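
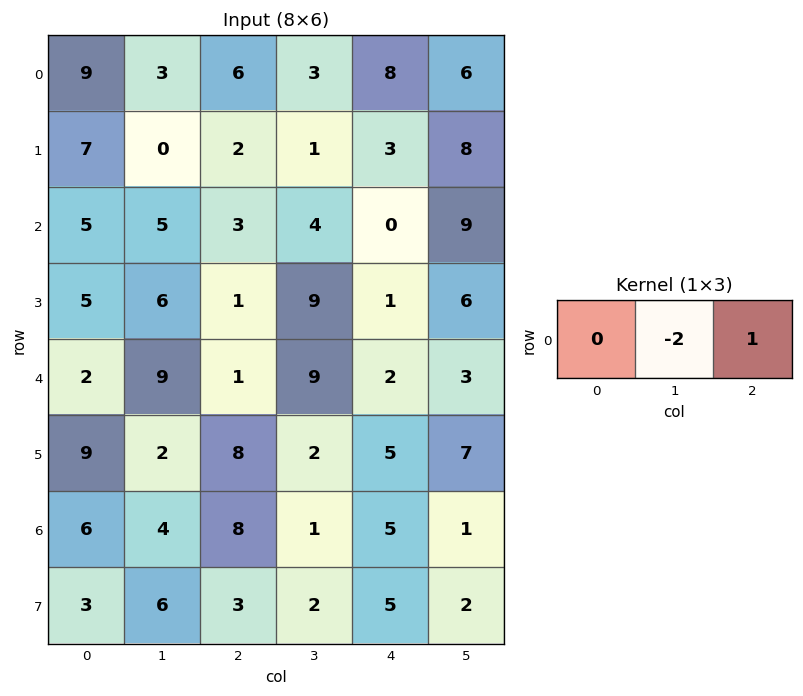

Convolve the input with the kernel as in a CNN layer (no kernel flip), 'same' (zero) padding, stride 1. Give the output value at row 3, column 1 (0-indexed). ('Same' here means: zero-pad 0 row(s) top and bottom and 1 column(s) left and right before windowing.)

The receptive field on the zero-padded input at this output position is [5 6 1]. Elementwise product with the kernel and sum: 6·-2 + 1·1.

-11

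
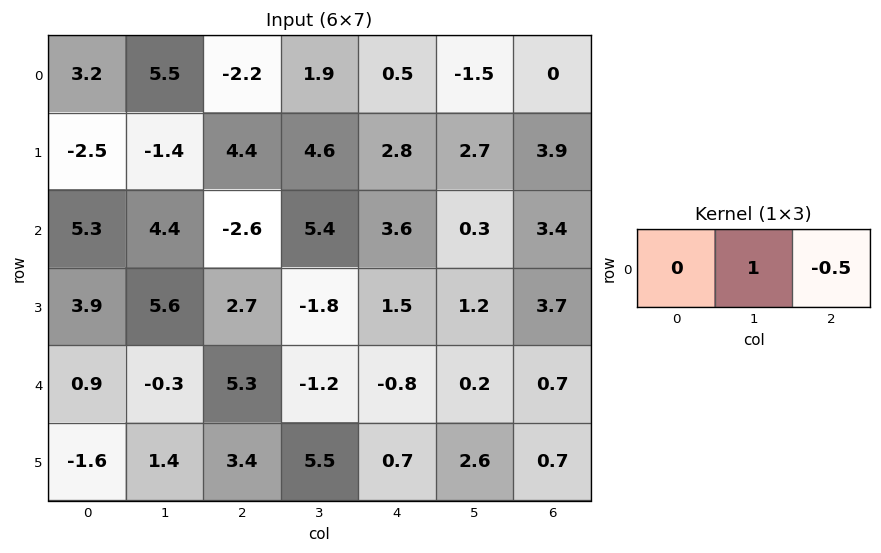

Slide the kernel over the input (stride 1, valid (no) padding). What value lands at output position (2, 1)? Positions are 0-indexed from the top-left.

-5.3

The receptive field on the input at this output position is [4.4 -2.6 5.4]. Elementwise product with the kernel and sum: -2.6·1 + 5.4·-0.5.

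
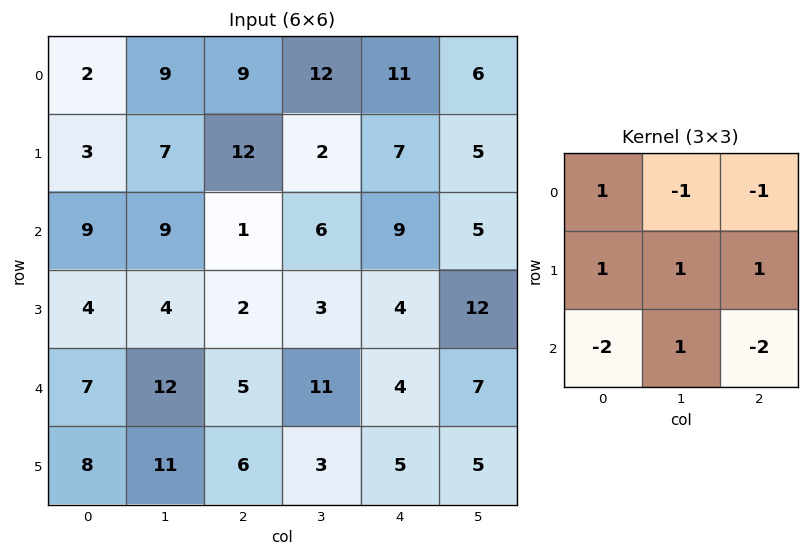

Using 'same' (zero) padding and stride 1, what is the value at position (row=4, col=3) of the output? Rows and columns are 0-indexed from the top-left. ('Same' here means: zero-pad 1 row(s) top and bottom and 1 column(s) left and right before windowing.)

-4

The receptive field on the zero-padded input at this output position is [2 3 4 / 5 11 4 / 6 3 5]. Elementwise product with the kernel and sum: 2·1 + 3·-1 + 4·-1 + 5·1 + 11·1 + 4·1 + 6·-2 + 3·1 + 5·-2.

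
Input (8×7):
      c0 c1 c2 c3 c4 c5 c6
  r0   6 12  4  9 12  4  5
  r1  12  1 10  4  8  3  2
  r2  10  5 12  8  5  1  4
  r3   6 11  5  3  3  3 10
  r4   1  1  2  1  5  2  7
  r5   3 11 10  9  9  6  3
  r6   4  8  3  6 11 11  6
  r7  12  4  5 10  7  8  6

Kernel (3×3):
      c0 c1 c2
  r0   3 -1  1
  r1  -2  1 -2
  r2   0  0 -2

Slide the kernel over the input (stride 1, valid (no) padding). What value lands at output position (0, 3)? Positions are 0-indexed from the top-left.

11

The receptive field on the input at this output position is [9 12 4 / 4 8 3 / 8 5 1]. Elementwise product with the kernel and sum: 9·3 + 12·-1 + 4·1 + 4·-2 + 8·1 + 3·-2 + 1·-2.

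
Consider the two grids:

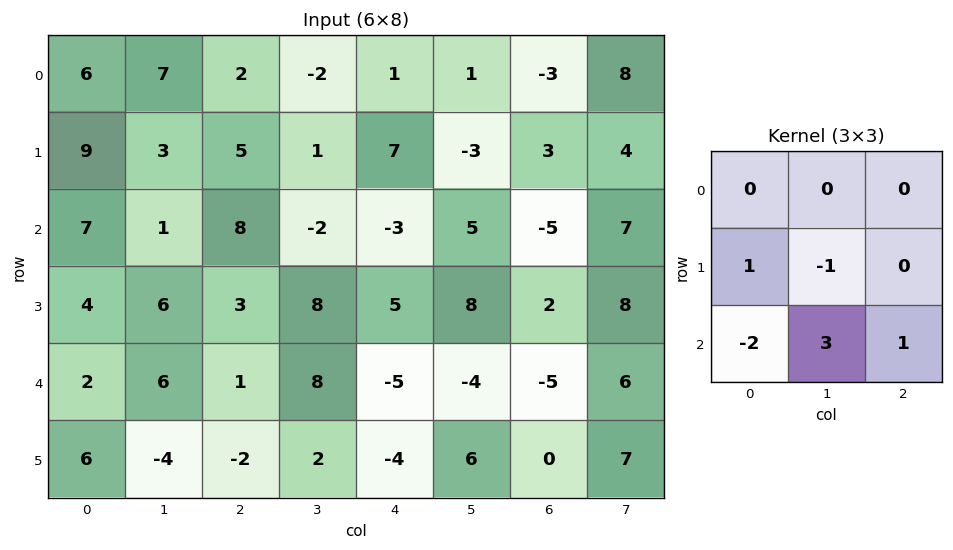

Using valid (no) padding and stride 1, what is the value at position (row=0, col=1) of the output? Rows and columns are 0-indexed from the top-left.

The receptive field on the input at this output position is [7 2 -2 / 3 5 1 / 1 8 -2]. Elementwise product with the kernel and sum: 3·1 + 5·-1 + 1·-2 + 8·3 + -2·1.

18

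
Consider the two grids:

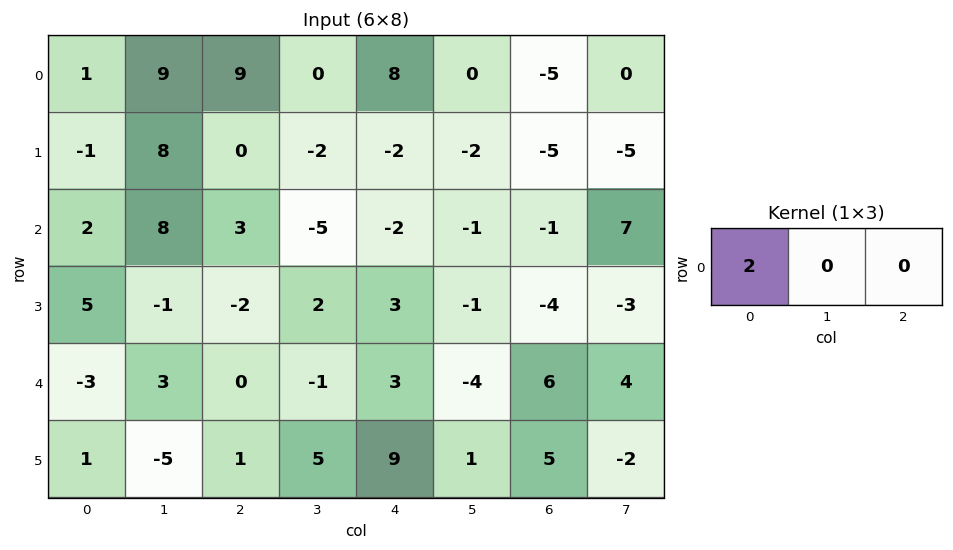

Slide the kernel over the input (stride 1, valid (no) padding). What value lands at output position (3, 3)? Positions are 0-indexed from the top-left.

4

The receptive field on the input at this output position is [2 3 -1]. Elementwise product with the kernel and sum: 2·2.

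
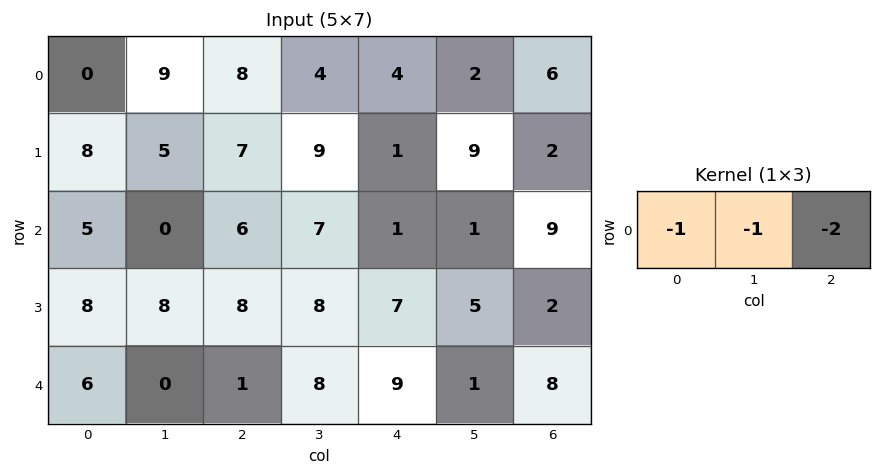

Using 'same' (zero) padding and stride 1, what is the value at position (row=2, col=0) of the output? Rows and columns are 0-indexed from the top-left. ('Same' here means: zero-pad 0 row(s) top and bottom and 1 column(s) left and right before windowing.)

-5

The receptive field on the zero-padded input at this output position is [0 5 0]. Elementwise product with the kernel and sum: 0·-1 + 5·-1 + 0·-2.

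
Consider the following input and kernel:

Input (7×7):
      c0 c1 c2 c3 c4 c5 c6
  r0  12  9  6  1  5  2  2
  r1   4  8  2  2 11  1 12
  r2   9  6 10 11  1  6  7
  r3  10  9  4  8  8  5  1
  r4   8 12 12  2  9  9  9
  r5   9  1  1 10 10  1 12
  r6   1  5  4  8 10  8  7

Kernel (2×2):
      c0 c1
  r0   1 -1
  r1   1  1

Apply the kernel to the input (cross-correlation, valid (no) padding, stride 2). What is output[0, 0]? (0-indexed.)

The receptive field on the input at this output position is [12 9 / 4 8]. Elementwise product with the kernel and sum: 12·1 + 9·-1 + 4·1 + 8·1.

15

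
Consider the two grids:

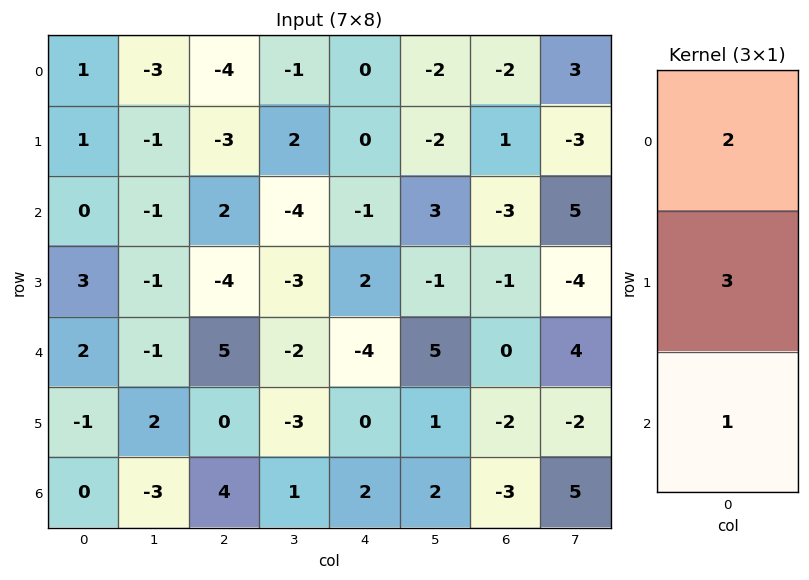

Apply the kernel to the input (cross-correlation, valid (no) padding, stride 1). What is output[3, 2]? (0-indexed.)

7

The receptive field on the input at this output position is [-4 / 5 / 0]. Elementwise product with the kernel and sum: -4·2 + 5·3 + 0·1.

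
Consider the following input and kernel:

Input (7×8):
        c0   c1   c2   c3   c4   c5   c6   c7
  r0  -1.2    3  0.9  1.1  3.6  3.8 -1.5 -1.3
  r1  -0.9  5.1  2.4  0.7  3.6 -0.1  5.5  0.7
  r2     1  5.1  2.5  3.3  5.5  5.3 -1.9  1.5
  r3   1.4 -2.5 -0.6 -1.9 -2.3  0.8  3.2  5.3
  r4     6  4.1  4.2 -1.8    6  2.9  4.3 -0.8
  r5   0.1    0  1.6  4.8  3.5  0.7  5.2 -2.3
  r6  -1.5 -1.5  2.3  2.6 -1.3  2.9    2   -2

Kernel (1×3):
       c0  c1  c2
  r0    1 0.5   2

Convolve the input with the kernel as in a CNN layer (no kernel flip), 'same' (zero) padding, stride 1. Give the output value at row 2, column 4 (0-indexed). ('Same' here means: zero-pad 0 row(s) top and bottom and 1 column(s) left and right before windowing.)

16.65

The receptive field on the zero-padded input at this output position is [3.3 5.5 5.3]. Elementwise product with the kernel and sum: 3.3·1 + 5.5·0.5 + 5.3·2.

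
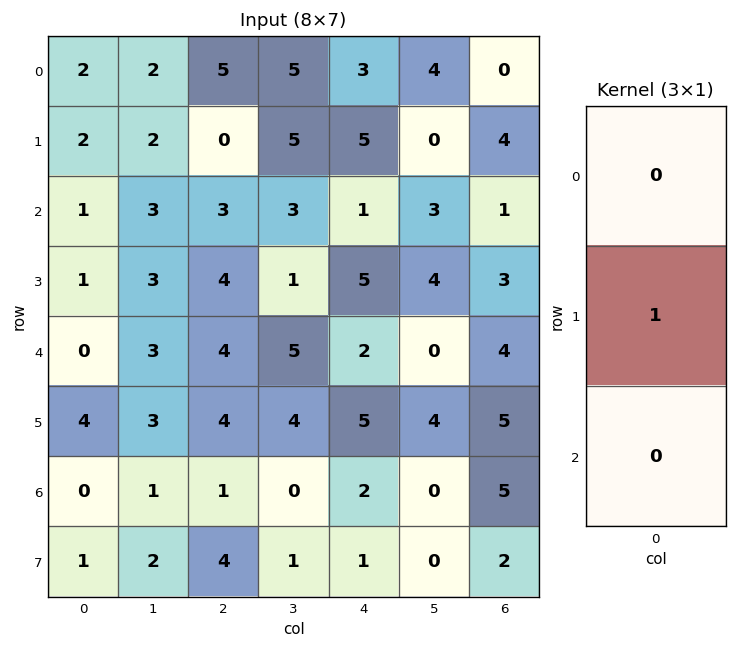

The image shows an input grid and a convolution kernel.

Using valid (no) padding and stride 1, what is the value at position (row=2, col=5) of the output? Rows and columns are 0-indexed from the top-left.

The receptive field on the input at this output position is [3 / 4 / 0]. Elementwise product with the kernel and sum: 4·1.

4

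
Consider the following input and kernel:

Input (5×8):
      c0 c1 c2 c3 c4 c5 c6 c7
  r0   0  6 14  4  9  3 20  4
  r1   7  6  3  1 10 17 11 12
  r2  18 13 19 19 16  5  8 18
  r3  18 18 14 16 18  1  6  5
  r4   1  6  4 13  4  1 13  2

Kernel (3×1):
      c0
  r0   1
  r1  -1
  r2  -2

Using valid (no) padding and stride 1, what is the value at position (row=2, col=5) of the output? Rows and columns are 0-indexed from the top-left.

The receptive field on the input at this output position is [5 / 1 / 1]. Elementwise product with the kernel and sum: 5·1 + 1·-1 + 1·-2.

2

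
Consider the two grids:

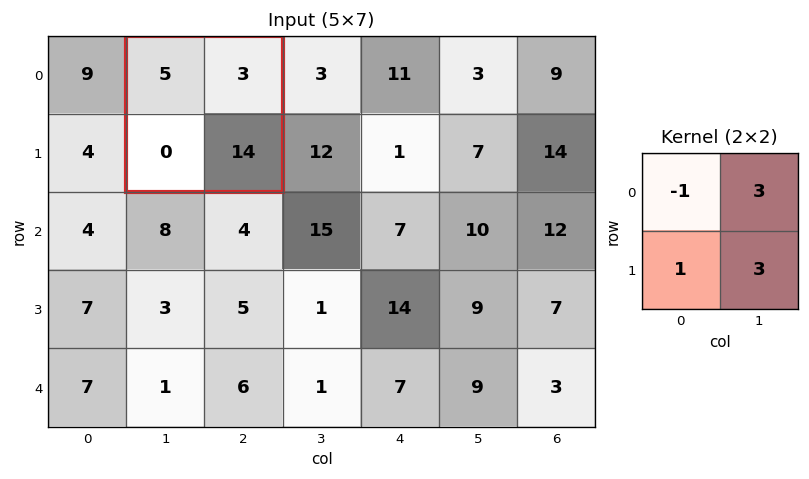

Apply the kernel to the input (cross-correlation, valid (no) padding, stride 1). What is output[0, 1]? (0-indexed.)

The receptive field on the input at this output position is [5 3 / 0 14]. Elementwise product with the kernel and sum: 5·-1 + 3·3 + 0·1 + 14·3.

46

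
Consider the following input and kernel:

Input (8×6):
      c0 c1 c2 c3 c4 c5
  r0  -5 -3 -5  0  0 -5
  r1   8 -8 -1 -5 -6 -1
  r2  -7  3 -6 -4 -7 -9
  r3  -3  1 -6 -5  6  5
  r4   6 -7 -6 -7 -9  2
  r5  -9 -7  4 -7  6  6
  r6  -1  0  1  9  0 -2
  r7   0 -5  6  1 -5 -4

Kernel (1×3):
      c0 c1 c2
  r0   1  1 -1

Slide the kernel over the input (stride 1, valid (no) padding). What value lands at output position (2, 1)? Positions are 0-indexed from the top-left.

1

The receptive field on the input at this output position is [3 -6 -4]. Elementwise product with the kernel and sum: 3·1 + -6·1 + -4·-1.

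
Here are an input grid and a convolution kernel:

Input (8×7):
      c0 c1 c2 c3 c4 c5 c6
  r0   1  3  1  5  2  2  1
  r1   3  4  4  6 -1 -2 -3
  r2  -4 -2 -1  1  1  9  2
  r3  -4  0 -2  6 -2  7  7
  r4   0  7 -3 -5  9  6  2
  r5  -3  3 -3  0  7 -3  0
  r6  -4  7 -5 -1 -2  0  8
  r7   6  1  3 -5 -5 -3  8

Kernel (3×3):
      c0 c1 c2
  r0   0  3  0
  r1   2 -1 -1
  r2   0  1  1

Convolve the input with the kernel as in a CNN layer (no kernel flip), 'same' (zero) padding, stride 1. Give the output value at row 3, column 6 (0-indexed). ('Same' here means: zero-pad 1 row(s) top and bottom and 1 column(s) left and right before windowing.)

15

The receptive field on the zero-padded input at this output position is [9 2 0 / 7 7 0 / 6 2 0]. Elementwise product with the kernel and sum: 2·3 + 7·2 + 7·-1 + 0·-1 + 2·1 + 0·1.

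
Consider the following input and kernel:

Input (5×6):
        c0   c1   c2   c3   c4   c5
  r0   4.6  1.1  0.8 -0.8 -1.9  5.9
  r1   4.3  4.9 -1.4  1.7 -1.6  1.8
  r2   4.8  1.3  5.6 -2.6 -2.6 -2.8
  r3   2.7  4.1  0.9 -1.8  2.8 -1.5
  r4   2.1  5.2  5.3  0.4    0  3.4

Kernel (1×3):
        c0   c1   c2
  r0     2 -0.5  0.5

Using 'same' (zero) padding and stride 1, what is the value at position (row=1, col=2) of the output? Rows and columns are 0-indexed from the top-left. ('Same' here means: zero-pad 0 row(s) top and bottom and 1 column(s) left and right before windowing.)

The receptive field on the zero-padded input at this output position is [4.9 -1.4 1.7]. Elementwise product with the kernel and sum: 4.9·2 + -1.4·-0.5 + 1.7·0.5.

11.35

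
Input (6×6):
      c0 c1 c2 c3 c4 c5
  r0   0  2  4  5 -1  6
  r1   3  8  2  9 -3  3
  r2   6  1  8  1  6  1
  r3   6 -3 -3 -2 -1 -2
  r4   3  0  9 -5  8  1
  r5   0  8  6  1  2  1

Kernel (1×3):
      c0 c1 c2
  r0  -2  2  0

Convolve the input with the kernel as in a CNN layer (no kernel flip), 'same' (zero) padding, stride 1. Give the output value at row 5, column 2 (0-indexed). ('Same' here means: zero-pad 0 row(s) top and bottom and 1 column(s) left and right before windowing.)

-4

The receptive field on the zero-padded input at this output position is [8 6 1]. Elementwise product with the kernel and sum: 8·-2 + 6·2.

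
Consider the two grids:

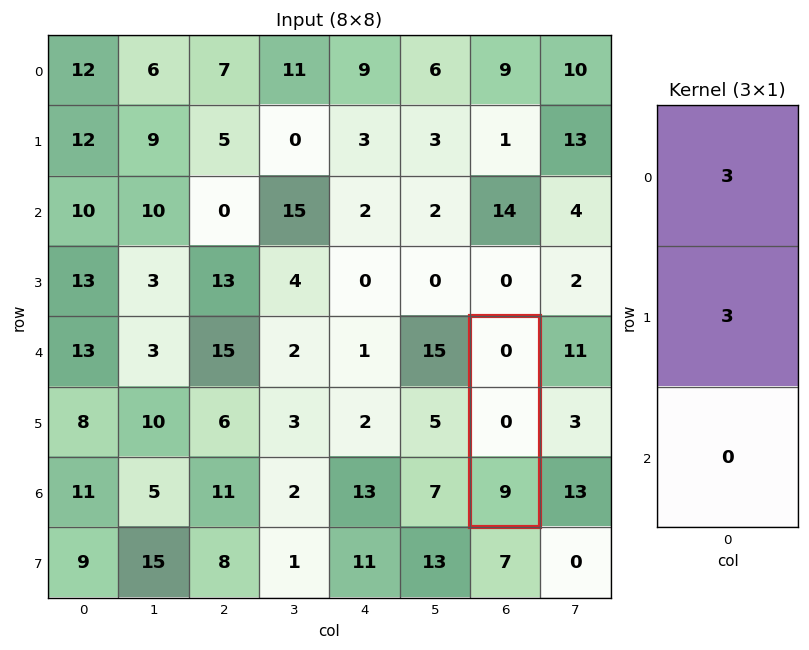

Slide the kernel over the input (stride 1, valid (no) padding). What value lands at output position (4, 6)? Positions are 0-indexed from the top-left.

The receptive field on the input at this output position is [0 / 0 / 9]. Elementwise product with the kernel and sum: 0·3 + 0·3.

0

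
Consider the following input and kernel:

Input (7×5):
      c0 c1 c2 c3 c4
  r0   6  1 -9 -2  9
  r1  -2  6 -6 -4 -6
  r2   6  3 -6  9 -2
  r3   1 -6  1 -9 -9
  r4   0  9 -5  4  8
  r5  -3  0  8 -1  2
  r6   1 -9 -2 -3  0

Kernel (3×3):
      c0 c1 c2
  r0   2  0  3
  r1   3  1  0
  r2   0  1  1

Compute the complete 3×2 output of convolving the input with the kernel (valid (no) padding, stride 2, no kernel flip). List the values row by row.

-18 -6
-5 -12
-35 34

Output[0,0]: The receptive field on the input at this output position is [6 1 -9 / -2 6 -6 / 6 3 -6]. Elementwise product with the kernel and sum: 6·2 + -9·3 + -2·3 + 6·1 + 3·1 + -6·1.
Output[0,1]: The receptive field on the input at this output position is [-9 -2 9 / -6 -4 -6 / -6 9 -2]. Elementwise product with the kernel and sum: -9·2 + 9·3 + -6·3 + -4·1 + 9·1 + -2·1.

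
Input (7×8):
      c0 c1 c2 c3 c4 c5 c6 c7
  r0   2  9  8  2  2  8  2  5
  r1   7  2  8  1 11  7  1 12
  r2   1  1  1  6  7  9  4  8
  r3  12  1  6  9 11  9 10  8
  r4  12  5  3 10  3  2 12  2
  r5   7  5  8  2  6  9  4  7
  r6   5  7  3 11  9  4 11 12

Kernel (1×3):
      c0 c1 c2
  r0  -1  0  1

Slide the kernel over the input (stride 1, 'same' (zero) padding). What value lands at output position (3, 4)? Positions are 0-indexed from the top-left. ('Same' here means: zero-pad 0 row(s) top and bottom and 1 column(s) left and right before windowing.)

0

The receptive field on the zero-padded input at this output position is [9 11 9]. Elementwise product with the kernel and sum: 9·-1 + 9·1.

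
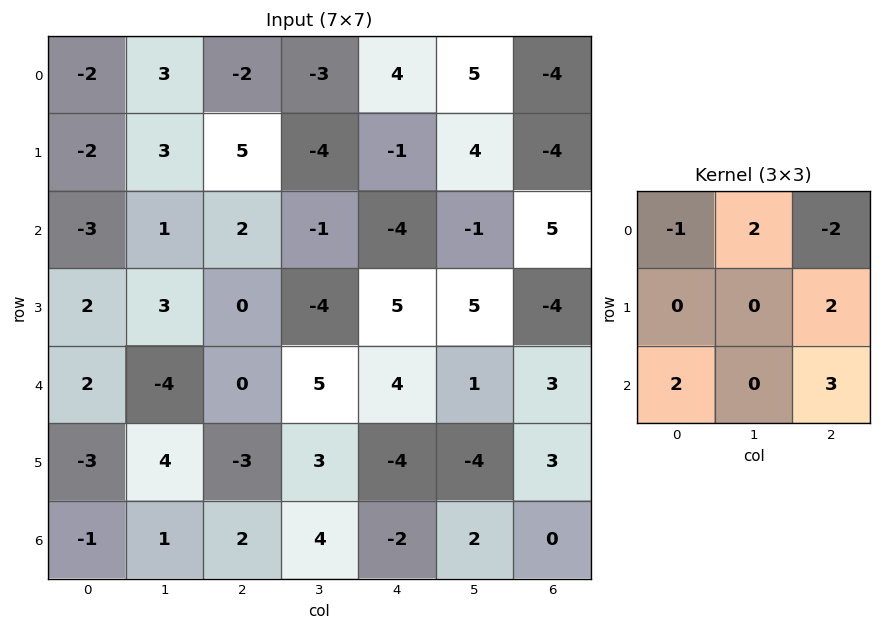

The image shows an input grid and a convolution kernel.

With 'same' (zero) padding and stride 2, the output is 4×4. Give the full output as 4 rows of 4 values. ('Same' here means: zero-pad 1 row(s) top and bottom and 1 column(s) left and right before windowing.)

15 -12 14 8
1 7 -1 -2
2 32 0 -21
-12 -8 1 10

Output[0,0]: The receptive field on the zero-padded input at this output position is [0 0 0 / 0 -2 3 / 0 -2 3]. Elementwise product with the kernel and sum: 0·-1 + 0·2 + 0·-2 + 3·2 + 0·2 + 3·3.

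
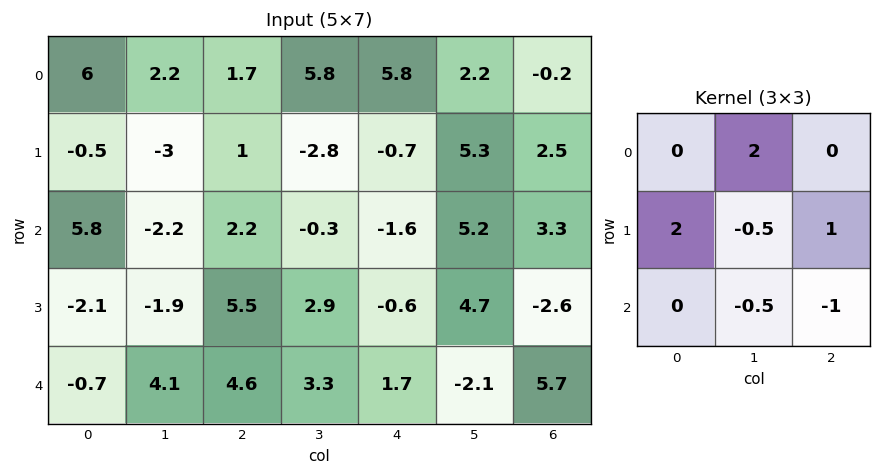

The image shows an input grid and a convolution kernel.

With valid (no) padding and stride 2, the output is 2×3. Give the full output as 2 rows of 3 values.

Output[0,0]: The receptive field on the input at this output position is [6 2.2 1.7 / -0.5 -3 1 / 5.8 -2.2 2.2]. Elementwise product with the kernel and sum: 2.2·2 + -0.5·2 + -3·-0.5 + 1·1 + -2.2·-0.5 + 2.2·-1.
Output[0,1]: The receptive field on the input at this output position is [1.7 5.8 5.8 / 1 -2.8 -0.7 / 2.2 -0.3 -1.6]. Elementwise product with the kernel and sum: 5.8·2 + 1·2 + -2.8·-0.5 + -0.7·1 + -0.3·-0.5 + -1.6·-1.

4.8 16.05 -3.05
-8.8 5 -0.4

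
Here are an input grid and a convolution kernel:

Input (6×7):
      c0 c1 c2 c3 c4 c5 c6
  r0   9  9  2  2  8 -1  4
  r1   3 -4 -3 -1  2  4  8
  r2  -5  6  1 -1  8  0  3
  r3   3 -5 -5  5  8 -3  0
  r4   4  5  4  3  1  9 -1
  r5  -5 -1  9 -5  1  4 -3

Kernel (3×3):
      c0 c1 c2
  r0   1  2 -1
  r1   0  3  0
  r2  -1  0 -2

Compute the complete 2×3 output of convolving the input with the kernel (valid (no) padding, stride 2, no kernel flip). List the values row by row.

Output[0,0]: The receptive field on the input at this output position is [9 9 2 / 3 -4 -3 / -5 6 1]. Elementwise product with the kernel and sum: 9·1 + 9·2 + 2·-1 + -4·3 + -5·-1 + 1·-2.
Output[0,1]: The receptive field on the input at this output position is [2 2 8 / -3 -1 2 / 1 -1 8]. Elementwise product with the kernel and sum: 2·1 + 2·2 + 8·-1 + -1·3 + 1·-1 + 8·-2.

16 -22 0
-21 0 -3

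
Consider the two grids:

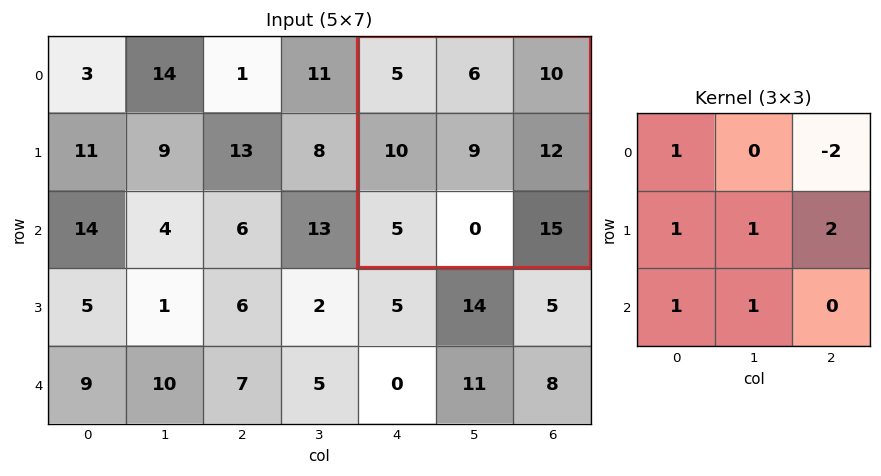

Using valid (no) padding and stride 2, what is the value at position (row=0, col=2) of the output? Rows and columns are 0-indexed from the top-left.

The receptive field on the input at this output position is [5 6 10 / 10 9 12 / 5 0 15]. Elementwise product with the kernel and sum: 5·1 + 10·-2 + 10·1 + 9·1 + 12·2 + 5·1 + 0·1.

33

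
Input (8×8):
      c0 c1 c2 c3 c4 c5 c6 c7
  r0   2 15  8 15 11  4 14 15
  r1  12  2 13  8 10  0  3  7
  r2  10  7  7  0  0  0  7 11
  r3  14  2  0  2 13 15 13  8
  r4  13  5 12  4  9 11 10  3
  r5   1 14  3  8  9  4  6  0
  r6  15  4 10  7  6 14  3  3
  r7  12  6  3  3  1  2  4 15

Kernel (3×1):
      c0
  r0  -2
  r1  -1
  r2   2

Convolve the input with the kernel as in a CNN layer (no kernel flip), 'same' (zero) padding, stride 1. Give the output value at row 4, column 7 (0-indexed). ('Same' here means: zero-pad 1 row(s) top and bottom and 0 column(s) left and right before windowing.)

The receptive field on the zero-padded input at this output position is [8 / 3 / 0]. Elementwise product with the kernel and sum: 8·-2 + 3·-1 + 0·2.

-19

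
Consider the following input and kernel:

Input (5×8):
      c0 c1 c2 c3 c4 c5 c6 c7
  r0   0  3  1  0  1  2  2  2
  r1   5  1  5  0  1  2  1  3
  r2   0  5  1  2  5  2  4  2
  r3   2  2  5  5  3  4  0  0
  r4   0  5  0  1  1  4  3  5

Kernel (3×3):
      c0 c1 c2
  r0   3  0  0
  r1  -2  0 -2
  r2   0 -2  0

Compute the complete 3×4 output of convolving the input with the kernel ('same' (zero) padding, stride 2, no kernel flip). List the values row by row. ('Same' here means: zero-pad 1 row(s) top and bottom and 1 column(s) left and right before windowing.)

Output[0,0]: The receptive field on the zero-padded input at this output position is [0 0 0 / 0 0 3 / 0 5 1]. Elementwise product with the kernel and sum: 0·3 + 0·-2 + 3·-2 + 5·-2.

-16 -16 -6 -10
-14 -21 -14 -2
-10 -6 5 -6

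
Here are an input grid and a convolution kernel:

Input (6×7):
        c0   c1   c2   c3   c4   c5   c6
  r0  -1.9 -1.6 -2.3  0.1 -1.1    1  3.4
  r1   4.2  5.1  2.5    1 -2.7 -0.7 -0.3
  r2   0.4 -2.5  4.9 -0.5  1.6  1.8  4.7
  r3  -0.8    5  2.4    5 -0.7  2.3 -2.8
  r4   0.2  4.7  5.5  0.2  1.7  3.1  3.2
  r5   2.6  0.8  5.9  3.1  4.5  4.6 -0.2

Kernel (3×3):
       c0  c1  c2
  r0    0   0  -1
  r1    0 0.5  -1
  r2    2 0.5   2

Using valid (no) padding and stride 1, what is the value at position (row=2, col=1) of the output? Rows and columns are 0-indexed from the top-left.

The receptive field on the input at this output position is [-2.5 4.9 -0.5 / 5 2.4 5 / 4.7 5.5 0.2]. Elementwise product with the kernel and sum: -0.5·-1 + 2.4·0.5 + 5·-1 + 4.7·2 + 5.5·0.5 + 0.2·2.

9.25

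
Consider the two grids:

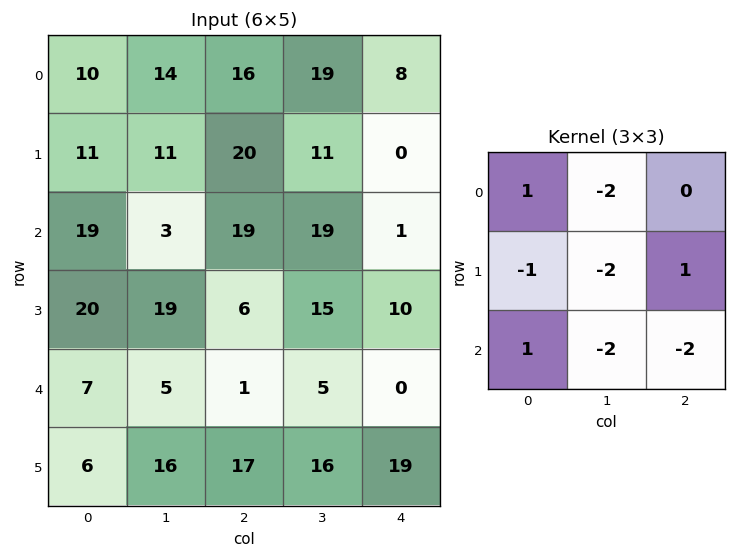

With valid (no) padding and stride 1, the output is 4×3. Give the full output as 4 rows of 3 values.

Output[0,0]: The receptive field on the input at this output position is [10 14 16 / 11 11 20 / 19 3 19]. Elementwise product with the kernel and sum: 10·1 + 14·-2 + 11·-1 + 11·-2 + 20·1 + 19·1 + 3·-2 + 19·-2.
Output[0,1]: The receptive field on the input at this output position is [14 16 19 / 11 20 11 / 3 19 19]. Elementwise product with the kernel and sum: 14·1 + 16·-2 + 11·-1 + 20·-2 + 11·1 + 3·1 + 19·-2 + 19·-2.

-56 -131 -85
-47 -74 -102
-44 -58 -54
-94 -45 -88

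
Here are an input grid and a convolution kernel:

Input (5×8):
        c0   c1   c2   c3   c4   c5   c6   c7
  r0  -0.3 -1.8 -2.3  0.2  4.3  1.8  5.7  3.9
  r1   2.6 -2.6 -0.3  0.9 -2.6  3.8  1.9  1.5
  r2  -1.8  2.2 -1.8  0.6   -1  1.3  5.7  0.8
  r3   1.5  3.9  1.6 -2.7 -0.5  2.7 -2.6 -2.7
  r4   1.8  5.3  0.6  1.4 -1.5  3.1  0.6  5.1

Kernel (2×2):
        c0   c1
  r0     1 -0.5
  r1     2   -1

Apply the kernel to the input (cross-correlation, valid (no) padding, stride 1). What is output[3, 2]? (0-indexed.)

The receptive field on the input at this output position is [1.6 -2.7 / 0.6 1.4]. Elementwise product with the kernel and sum: 1.6·1 + -2.7·-0.5 + 0.6·2 + 1.4·-1.

2.75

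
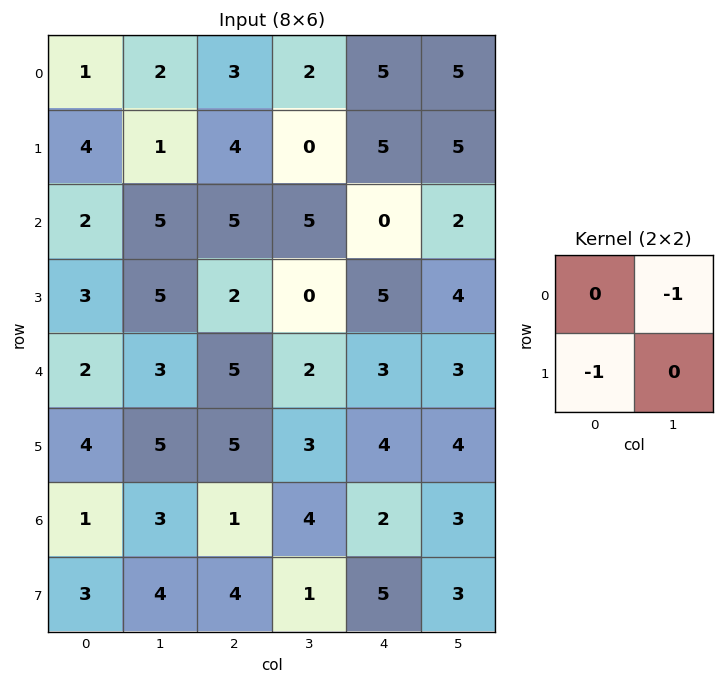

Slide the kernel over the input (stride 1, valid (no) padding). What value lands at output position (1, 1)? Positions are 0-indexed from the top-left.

-9

The receptive field on the input at this output position is [1 4 / 5 5]. Elementwise product with the kernel and sum: 4·-1 + 5·-1.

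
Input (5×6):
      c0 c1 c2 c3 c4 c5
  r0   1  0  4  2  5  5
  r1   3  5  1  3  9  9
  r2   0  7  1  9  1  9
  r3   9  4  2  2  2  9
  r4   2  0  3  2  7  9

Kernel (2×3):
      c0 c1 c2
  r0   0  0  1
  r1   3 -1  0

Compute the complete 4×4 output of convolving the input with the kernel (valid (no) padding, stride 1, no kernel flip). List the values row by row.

Output[0,0]: The receptive field on the input at this output position is [1 0 4 / 3 5 1]. Elementwise product with the kernel and sum: 4·1 + 3·3 + 5·-1.
Output[0,1]: The receptive field on the input at this output position is [0 4 2 / 5 1 3]. Elementwise product with the kernel and sum: 2·1 + 5·3 + 1·-1.

8 16 5 5
-6 23 3 35
24 19 5 13
8 -1 9 8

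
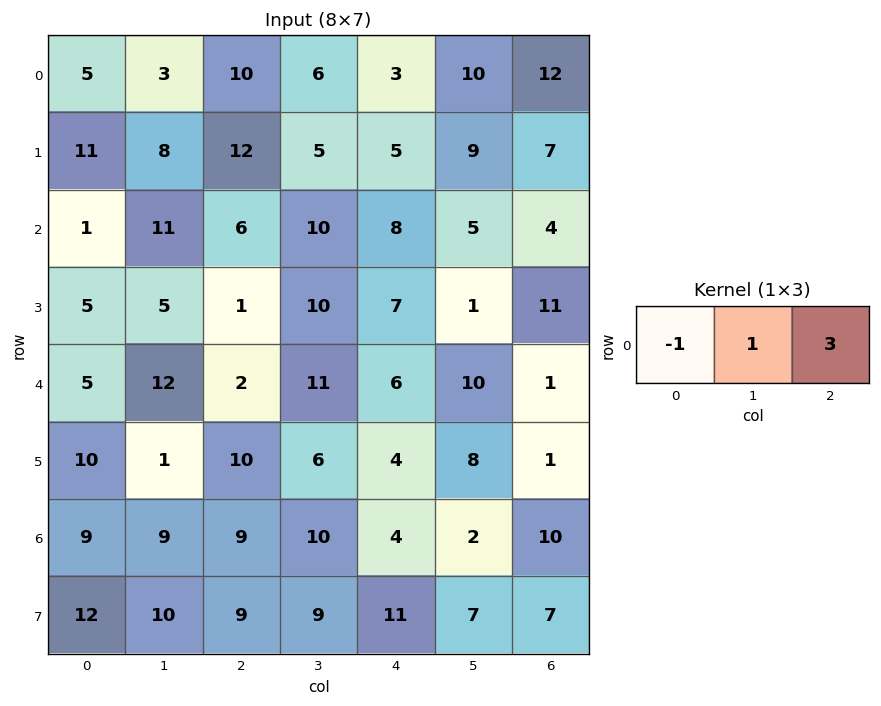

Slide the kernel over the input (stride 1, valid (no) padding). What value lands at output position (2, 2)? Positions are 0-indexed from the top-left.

28

The receptive field on the input at this output position is [6 10 8]. Elementwise product with the kernel and sum: 6·-1 + 10·1 + 8·3.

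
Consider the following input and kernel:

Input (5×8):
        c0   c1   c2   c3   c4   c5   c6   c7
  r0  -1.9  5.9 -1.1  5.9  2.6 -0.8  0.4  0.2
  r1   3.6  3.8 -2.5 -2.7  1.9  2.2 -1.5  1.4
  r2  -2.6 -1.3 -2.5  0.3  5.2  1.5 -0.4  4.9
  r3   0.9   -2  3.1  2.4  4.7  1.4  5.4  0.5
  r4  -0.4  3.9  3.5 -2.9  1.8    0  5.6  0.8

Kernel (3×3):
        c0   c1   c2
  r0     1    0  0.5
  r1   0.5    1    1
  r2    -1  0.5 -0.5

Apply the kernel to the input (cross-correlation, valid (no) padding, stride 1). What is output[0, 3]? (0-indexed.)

The receptive field on the input at this output position is [5.9 2.6 -0.8 / -2.7 1.9 2.2 / 0.3 5.2 1.5]. Elementwise product with the kernel and sum: 5.9·1 + -0.8·0.5 + -2.7·0.5 + 1.9·1 + 2.2·1 + 0.3·-1 + 5.2·0.5 + 1.5·-0.5.

9.8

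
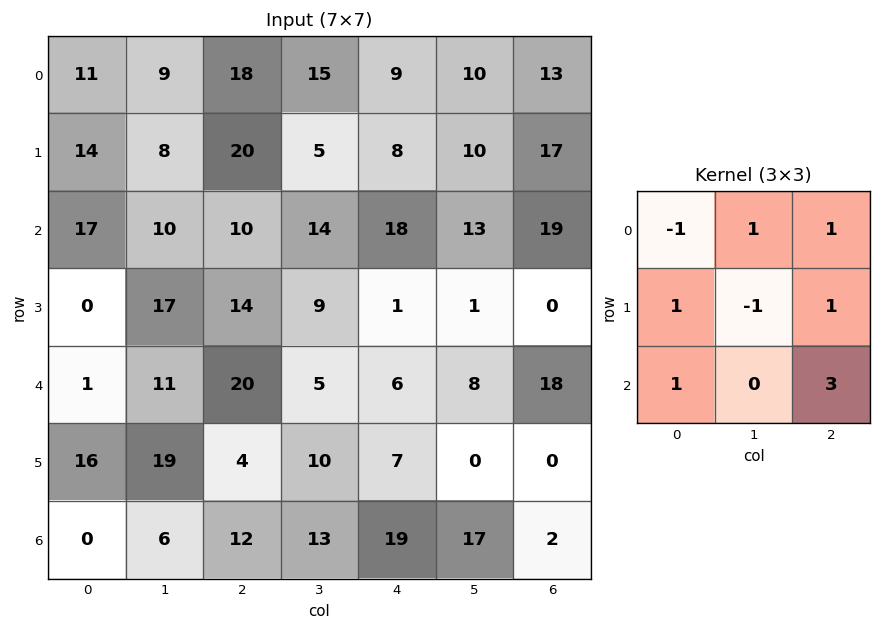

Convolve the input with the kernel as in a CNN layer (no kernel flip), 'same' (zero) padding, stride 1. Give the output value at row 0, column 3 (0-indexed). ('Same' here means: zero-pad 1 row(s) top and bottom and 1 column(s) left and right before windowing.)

56

The receptive field on the zero-padded input at this output position is [0 0 0 / 18 15 9 / 20 5 8]. Elementwise product with the kernel and sum: 0·-1 + 0·1 + 0·1 + 18·1 + 15·-1 + 9·1 + 20·1 + 8·3.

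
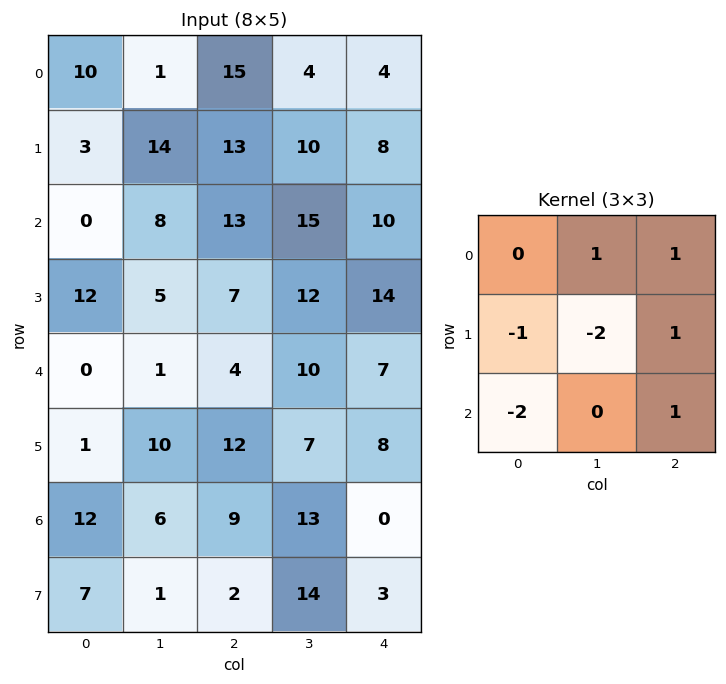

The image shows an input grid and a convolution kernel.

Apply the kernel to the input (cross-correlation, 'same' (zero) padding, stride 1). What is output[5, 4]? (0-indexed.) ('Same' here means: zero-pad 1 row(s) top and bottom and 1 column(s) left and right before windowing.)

The receptive field on the zero-padded input at this output position is [10 7 0 / 7 8 0 / 13 0 0]. Elementwise product with the kernel and sum: 7·1 + 0·1 + 7·-1 + 8·-2 + 0·1 + 13·-2 + 0·1.

-42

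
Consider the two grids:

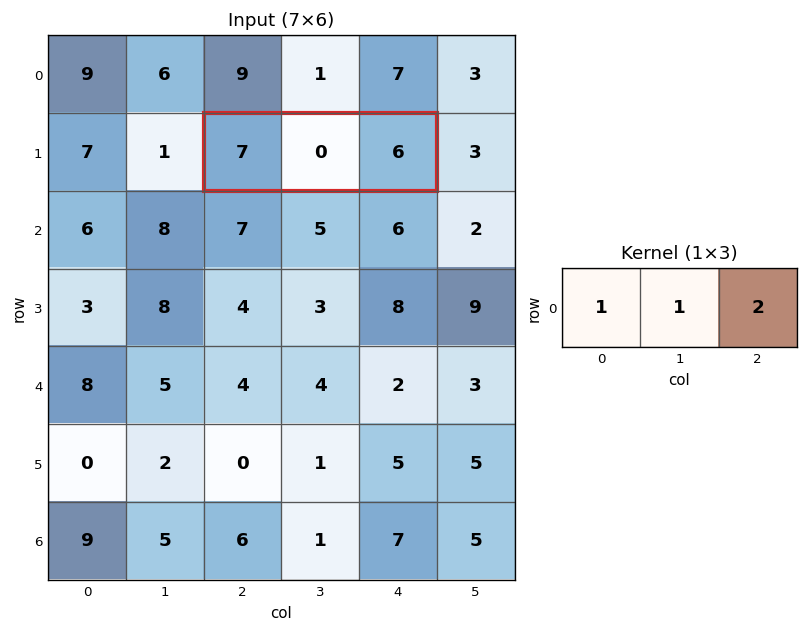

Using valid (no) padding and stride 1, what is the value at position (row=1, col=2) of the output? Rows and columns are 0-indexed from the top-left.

The receptive field on the input at this output position is [7 0 6]. Elementwise product with the kernel and sum: 7·1 + 0·1 + 6·2.

19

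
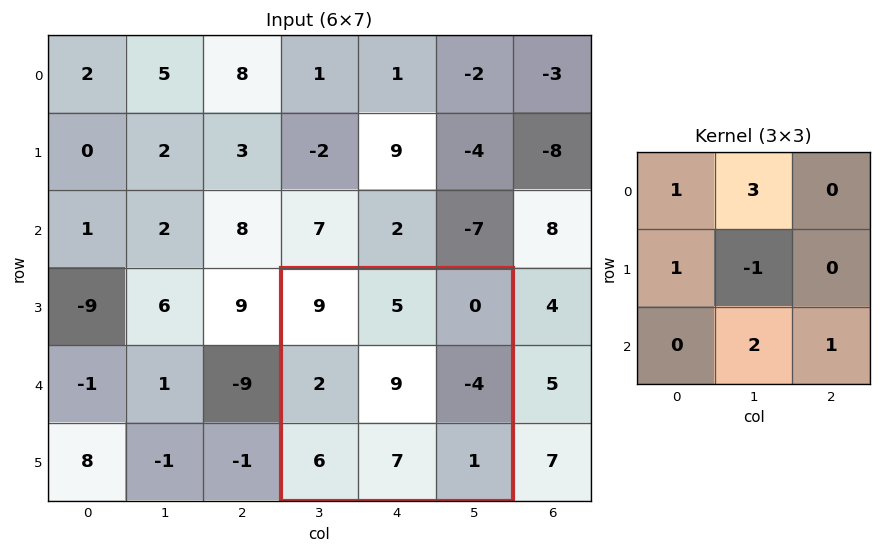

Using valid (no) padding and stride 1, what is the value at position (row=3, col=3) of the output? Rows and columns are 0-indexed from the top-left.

32

The receptive field on the input at this output position is [9 5 0 / 2 9 -4 / 6 7 1]. Elementwise product with the kernel and sum: 9·1 + 5·3 + 2·1 + 9·-1 + 7·2 + 1·1.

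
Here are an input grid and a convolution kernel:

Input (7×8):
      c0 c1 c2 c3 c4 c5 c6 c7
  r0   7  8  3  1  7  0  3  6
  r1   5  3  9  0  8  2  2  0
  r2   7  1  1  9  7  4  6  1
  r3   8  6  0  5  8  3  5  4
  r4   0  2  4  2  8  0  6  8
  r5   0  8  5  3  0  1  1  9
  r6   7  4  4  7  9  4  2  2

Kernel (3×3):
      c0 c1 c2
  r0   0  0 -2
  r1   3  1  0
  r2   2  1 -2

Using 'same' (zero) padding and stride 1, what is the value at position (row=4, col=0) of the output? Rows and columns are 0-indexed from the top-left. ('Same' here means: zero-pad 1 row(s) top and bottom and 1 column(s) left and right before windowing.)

The receptive field on the zero-padded input at this output position is [0 8 6 / 0 0 2 / 0 0 8]. Elementwise product with the kernel and sum: 6·-2 + 0·3 + 0·1 + 0·2 + 0·1 + 8·-2.

-28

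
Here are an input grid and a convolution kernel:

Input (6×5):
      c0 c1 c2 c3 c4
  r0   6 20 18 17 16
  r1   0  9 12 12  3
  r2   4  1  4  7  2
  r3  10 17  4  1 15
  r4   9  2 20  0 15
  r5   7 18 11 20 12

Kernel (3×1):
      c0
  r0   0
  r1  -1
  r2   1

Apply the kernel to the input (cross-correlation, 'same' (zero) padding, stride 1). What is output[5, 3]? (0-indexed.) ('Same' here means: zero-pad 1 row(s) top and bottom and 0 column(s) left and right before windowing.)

-20

The receptive field on the zero-padded input at this output position is [0 / 20 / 0]. Elementwise product with the kernel and sum: 20·-1 + 0·1.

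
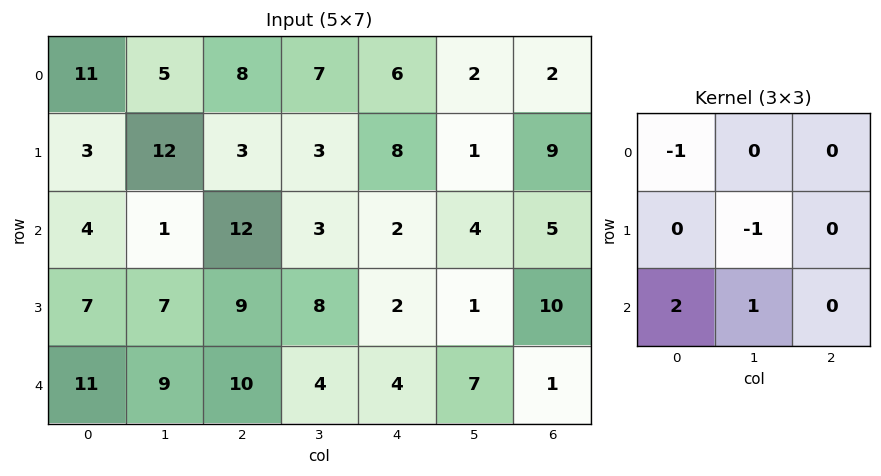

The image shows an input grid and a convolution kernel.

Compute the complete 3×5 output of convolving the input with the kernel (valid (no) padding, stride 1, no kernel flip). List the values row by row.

Output[0,0]: The receptive field on the input at this output position is [11 5 8 / 3 12 3 / 4 1 12]. Elementwise product with the kernel and sum: 11·-1 + 12·-1 + 4·2 + 1·1.
Output[0,1]: The receptive field on the input at this output position is [5 8 7 / 12 3 3 / 1 12 3]. Elementwise product with the kernel and sum: 5·-1 + 3·-1 + 1·2 + 12·1.

-14 6 16 -7 1
17 -1 20 13 -7
20 18 4 7 12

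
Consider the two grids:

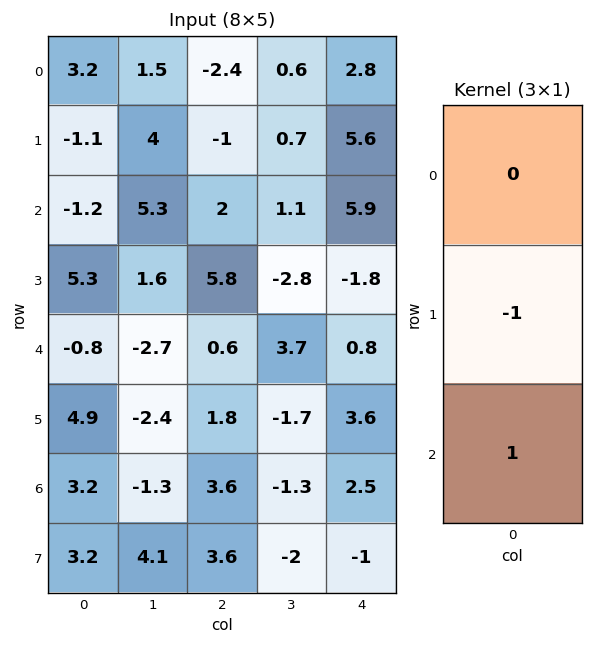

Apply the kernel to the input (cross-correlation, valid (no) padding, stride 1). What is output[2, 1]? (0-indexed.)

The receptive field on the input at this output position is [5.3 / 1.6 / -2.7]. Elementwise product with the kernel and sum: 1.6·-1 + -2.7·1.

-4.3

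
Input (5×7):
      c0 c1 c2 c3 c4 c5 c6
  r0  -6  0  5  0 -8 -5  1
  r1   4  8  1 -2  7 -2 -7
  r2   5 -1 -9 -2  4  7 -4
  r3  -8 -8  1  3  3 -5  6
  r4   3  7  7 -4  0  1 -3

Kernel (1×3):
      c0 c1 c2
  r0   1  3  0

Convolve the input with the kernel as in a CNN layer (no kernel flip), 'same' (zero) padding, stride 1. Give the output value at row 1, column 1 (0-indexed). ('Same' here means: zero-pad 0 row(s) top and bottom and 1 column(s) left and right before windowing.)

28

The receptive field on the zero-padded input at this output position is [4 8 1]. Elementwise product with the kernel and sum: 4·1 + 8·3.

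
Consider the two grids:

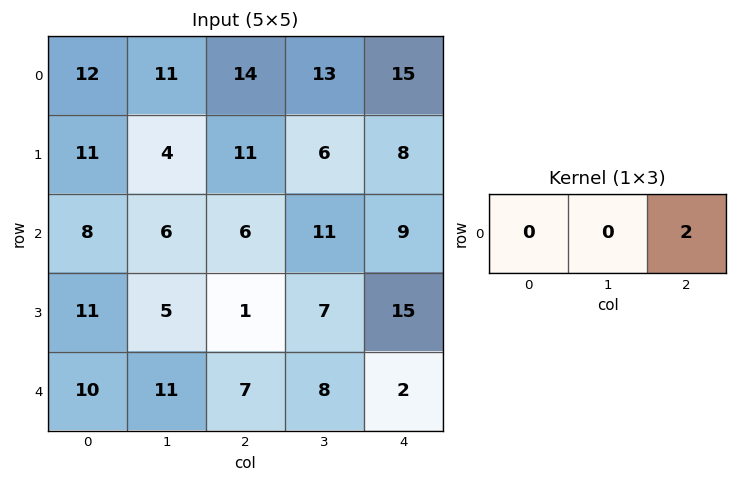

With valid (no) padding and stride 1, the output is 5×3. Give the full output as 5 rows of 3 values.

28 26 30
22 12 16
12 22 18
2 14 30
14 16 4

Output[0,0]: The receptive field on the input at this output position is [12 11 14]. Elementwise product with the kernel and sum: 14·2.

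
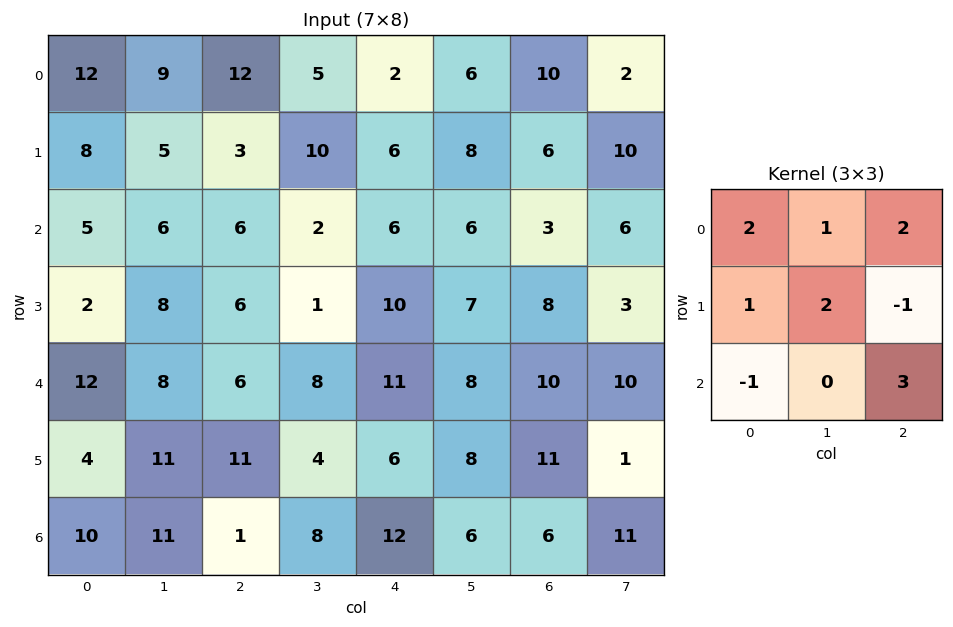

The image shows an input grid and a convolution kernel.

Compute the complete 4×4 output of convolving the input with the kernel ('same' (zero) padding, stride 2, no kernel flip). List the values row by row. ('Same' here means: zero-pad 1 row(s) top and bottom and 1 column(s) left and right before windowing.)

Output[0,0]: The receptive field on the zero-padded input at this output position is [0 0 0 / 0 12 9 / 0 8 5]. Elementwise product with the kernel and sum: 0·2 + 0·1 + 0·2 + 0·1 + 12·2 + 9·-1 + 0·-1 + 5·3.

30 53 17 46
46 44 70 50
67 37 68 41
35 46 56 36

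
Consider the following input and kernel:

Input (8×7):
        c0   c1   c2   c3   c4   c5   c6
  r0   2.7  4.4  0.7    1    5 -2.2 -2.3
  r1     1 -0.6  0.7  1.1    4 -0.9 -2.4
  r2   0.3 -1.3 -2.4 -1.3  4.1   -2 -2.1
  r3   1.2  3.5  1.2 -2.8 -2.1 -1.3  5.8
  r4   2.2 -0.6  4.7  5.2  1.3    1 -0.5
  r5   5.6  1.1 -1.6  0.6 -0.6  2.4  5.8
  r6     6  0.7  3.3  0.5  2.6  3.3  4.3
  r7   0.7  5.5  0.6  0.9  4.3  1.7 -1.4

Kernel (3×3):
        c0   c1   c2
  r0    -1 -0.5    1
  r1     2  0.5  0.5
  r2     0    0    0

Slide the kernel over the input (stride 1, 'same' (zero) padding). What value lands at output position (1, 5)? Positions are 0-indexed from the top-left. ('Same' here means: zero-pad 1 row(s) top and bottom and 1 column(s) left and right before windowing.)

The receptive field on the zero-padded input at this output position is [5 -2.2 -2.3 / 4 -0.9 -2.4 / 4.1 -2 -2.1]. Elementwise product with the kernel and sum: 5·-1 + -2.2·-0.5 + -2.3·1 + 4·2 + -0.9·0.5 + -2.4·0.5.

0.15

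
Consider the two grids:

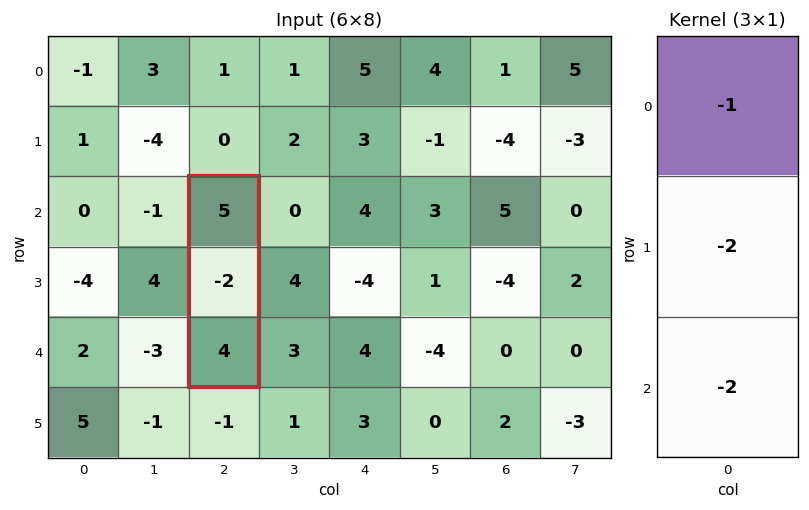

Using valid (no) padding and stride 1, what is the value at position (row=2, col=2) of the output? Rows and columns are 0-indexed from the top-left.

The receptive field on the input at this output position is [5 / -2 / 4]. Elementwise product with the kernel and sum: 5·-1 + -2·-2 + 4·-2.

-9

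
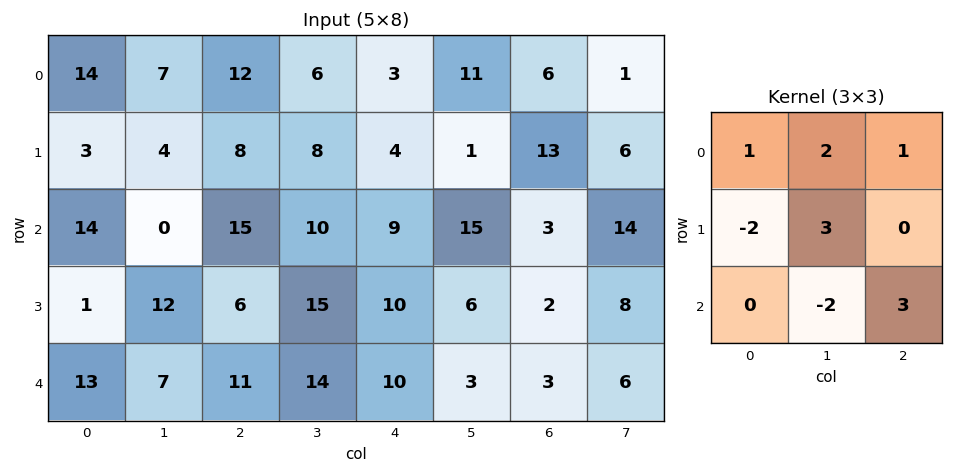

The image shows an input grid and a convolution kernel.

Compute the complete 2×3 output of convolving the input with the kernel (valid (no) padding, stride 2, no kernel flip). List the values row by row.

91 42 5
82 79 43

Output[0,0]: The receptive field on the input at this output position is [14 7 12 / 3 4 8 / 14 0 15]. Elementwise product with the kernel and sum: 14·1 + 7·2 + 12·1 + 3·-2 + 4·3 + 0·-2 + 15·3.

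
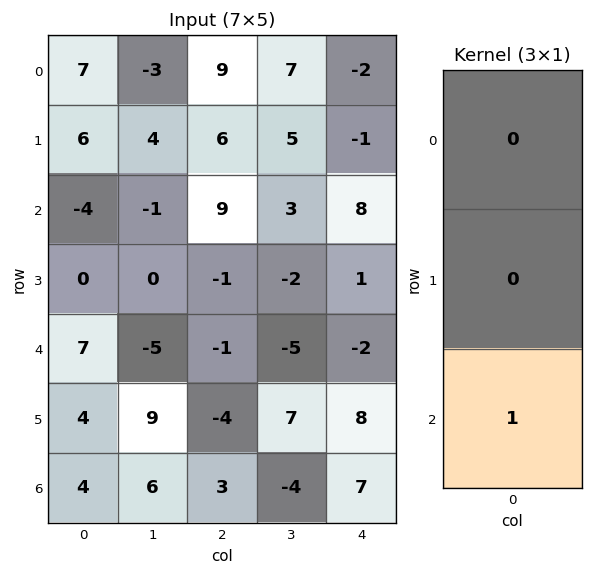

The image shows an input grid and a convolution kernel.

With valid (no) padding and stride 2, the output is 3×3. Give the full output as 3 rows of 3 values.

Output[0,0]: The receptive field on the input at this output position is [7 / 6 / -4]. Elementwise product with the kernel and sum: -4·1.

-4 9 8
7 -1 -2
4 3 7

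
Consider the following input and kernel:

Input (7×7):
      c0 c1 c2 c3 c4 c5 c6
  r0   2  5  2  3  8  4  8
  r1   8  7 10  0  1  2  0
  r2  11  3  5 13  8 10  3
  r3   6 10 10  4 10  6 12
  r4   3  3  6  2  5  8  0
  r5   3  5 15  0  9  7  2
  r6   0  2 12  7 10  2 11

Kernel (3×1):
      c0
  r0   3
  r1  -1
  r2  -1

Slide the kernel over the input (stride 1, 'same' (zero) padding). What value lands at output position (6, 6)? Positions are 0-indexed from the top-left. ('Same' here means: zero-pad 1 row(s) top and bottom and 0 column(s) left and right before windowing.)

The receptive field on the zero-padded input at this output position is [2 / 11 / 0]. Elementwise product with the kernel and sum: 2·3 + 11·-1 + 0·-1.

-5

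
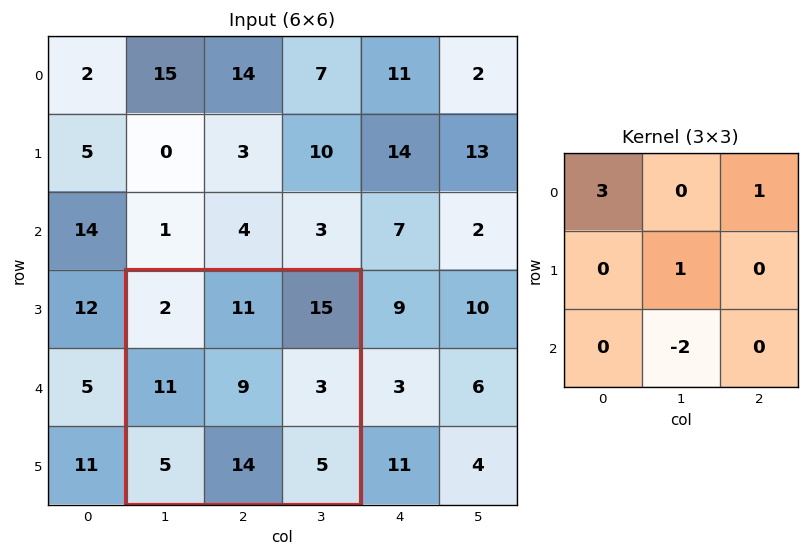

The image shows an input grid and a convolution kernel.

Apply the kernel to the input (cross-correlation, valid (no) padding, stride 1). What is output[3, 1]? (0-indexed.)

2

The receptive field on the input at this output position is [2 11 15 / 11 9 3 / 5 14 5]. Elementwise product with the kernel and sum: 2·3 + 15·1 + 9·1 + 14·-2.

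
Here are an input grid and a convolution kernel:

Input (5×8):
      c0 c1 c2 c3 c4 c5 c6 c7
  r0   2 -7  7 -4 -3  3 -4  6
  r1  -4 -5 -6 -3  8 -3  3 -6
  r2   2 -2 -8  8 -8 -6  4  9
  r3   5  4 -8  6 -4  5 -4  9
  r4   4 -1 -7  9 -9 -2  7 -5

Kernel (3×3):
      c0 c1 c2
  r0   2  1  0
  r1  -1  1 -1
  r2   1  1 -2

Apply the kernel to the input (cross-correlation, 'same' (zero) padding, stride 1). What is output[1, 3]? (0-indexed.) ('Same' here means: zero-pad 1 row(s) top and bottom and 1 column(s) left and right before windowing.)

The receptive field on the zero-padded input at this output position is [7 -4 -3 / -6 -3 8 / -8 8 -8]. Elementwise product with the kernel and sum: 7·2 + -4·1 + -6·-1 + -3·1 + 8·-1 + -8·1 + 8·1 + -8·-2.

21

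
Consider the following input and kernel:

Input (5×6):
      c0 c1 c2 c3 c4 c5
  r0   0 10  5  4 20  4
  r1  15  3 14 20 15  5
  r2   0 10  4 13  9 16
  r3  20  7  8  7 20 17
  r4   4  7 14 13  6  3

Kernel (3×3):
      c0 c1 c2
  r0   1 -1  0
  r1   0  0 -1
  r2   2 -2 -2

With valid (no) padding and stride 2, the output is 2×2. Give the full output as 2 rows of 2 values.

-52 -50
-52 -39

Output[0,0]: The receptive field on the input at this output position is [0 10 5 / 15 3 14 / 0 10 4]. Elementwise product with the kernel and sum: 0·1 + 10·-1 + 14·-1 + 0·2 + 10·-2 + 4·-2.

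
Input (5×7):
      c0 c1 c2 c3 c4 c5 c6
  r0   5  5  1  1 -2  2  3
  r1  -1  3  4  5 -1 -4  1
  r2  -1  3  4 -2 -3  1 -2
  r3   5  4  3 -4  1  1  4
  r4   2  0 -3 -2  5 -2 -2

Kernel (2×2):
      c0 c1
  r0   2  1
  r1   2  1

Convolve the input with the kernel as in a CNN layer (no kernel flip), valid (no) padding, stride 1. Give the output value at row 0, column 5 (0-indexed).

0

The receptive field on the input at this output position is [2 3 / -4 1]. Elementwise product with the kernel and sum: 2·2 + 3·1 + -4·2 + 1·1.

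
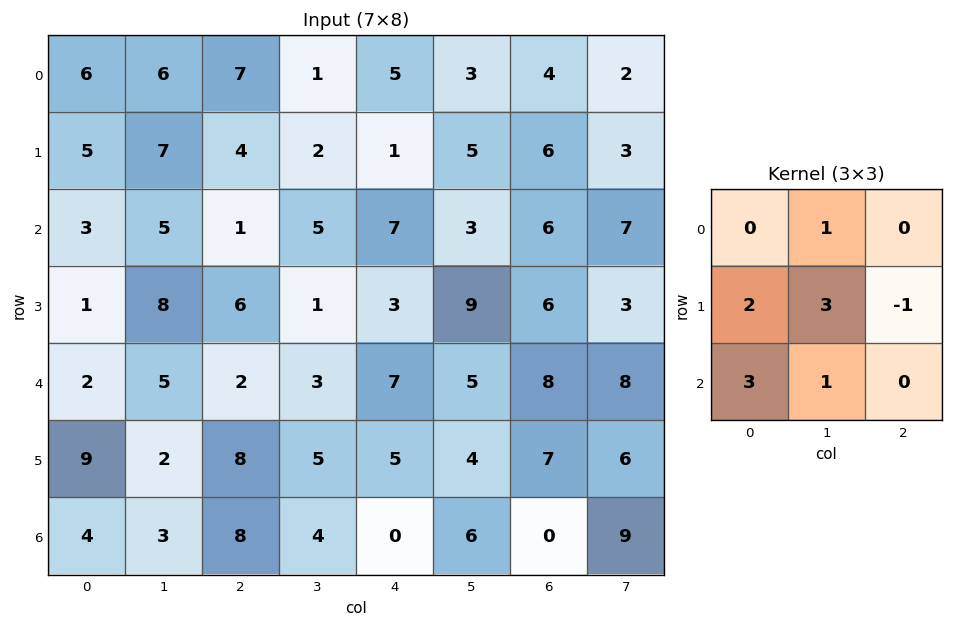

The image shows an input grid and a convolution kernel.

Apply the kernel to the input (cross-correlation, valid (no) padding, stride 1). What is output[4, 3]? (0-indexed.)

The receptive field on the input at this output position is [3 7 5 / 5 5 4 / 4 0 6]. Elementwise product with the kernel and sum: 7·1 + 5·2 + 5·3 + 4·-1 + 4·3 + 0·1.

40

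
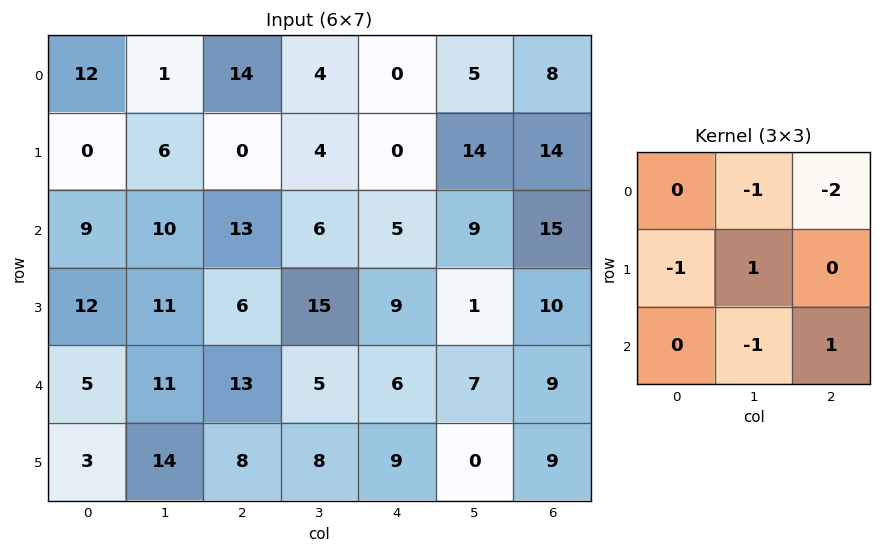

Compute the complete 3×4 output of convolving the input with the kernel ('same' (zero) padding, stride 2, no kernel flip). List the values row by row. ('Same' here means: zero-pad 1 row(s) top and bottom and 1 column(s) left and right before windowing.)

Output[0,0]: The receptive field on the zero-padded input at this output position is [0 0 0 / 0 12 1 / 0 0 6]. Elementwise product with the kernel and sum: 0·-1 + 0·-2 + 0·-1 + 12·1 + 0·-1 + 6·1.
Output[0,1]: The receptive field on the zero-padded input at this output position is [0 0 0 / 1 14 4 / 6 0 4]. Elementwise product with the kernel and sum: 0·-1 + 0·-2 + 1·-1 + 14·1 + 0·-1 + 4·1.

18 17 10 -11
-4 4 -37 -18
-18 -34 -19 -17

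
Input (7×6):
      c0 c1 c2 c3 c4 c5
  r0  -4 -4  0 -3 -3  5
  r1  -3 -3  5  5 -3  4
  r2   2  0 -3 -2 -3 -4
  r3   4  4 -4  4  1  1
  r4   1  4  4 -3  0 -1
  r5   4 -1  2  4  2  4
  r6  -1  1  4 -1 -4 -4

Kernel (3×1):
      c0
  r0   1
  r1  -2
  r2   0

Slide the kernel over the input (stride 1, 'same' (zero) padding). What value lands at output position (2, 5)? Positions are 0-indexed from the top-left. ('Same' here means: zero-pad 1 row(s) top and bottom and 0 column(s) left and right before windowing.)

The receptive field on the zero-padded input at this output position is [4 / -4 / 1]. Elementwise product with the kernel and sum: 4·1 + -4·-2.

12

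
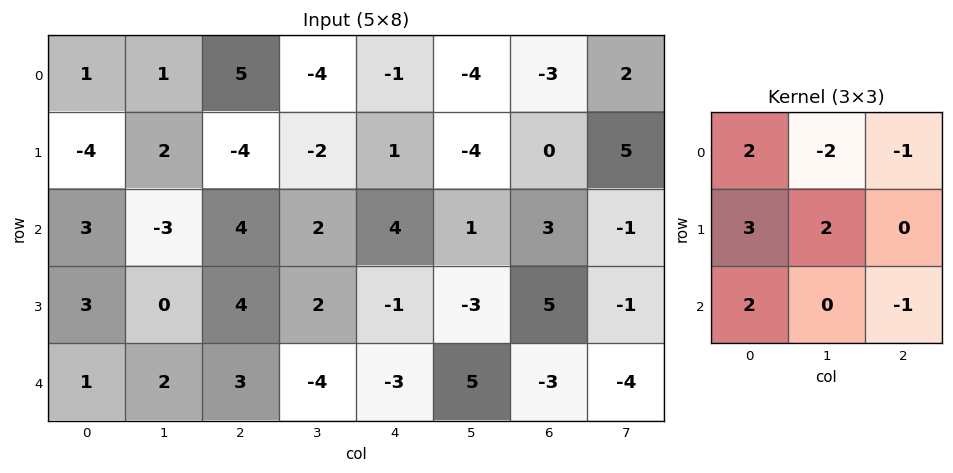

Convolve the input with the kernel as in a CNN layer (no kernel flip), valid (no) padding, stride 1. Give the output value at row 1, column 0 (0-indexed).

-3

The receptive field on the input at this output position is [-4 2 -4 / 3 -3 4 / 3 0 4]. Elementwise product with the kernel and sum: -4·2 + 2·-2 + -4·-1 + 3·3 + -3·2 + 3·2 + 4·-1.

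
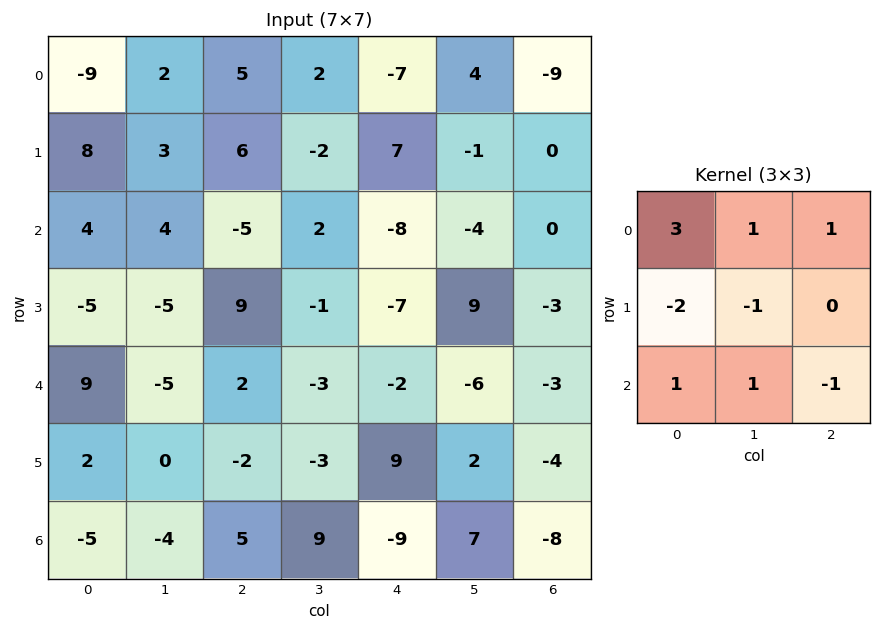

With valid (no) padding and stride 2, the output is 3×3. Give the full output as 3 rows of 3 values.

-26 5 -51
28 -37 -28
6 31 -29

Output[0,0]: The receptive field on the input at this output position is [-9 2 5 / 8 3 6 / 4 4 -5]. Elementwise product with the kernel and sum: -9·3 + 2·1 + 5·1 + 8·-2 + 3·-1 + 4·1 + 4·1 + -5·-1.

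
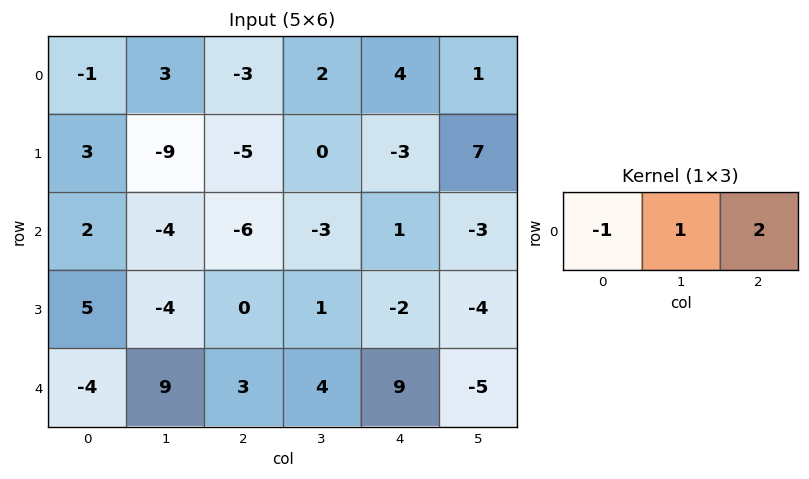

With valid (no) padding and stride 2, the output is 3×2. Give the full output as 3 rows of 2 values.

Output[0,0]: The receptive field on the input at this output position is [-1 3 -3]. Elementwise product with the kernel and sum: -1·-1 + 3·1 + -3·2.

-2 13
-18 5
19 19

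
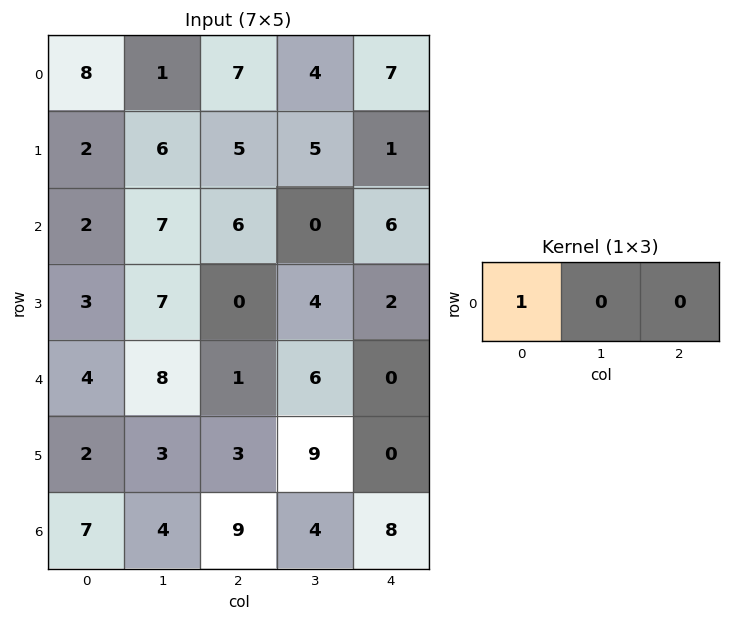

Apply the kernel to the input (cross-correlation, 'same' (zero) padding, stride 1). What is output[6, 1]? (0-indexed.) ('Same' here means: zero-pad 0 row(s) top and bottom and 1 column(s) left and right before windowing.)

7

The receptive field on the zero-padded input at this output position is [7 4 9]. Elementwise product with the kernel and sum: 7·1.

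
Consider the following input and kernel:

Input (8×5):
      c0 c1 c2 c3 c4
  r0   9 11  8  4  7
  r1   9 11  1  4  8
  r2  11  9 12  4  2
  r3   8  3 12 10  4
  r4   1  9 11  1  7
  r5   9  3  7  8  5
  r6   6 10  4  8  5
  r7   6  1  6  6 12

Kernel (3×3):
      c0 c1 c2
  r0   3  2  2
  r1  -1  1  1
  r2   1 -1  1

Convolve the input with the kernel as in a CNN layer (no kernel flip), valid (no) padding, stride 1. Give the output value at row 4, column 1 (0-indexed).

77

The receptive field on the input at this output position is [9 11 1 / 3 7 8 / 10 4 8]. Elementwise product with the kernel and sum: 9·3 + 11·2 + 1·2 + 3·-1 + 7·1 + 8·1 + 10·1 + 4·-1 + 8·1.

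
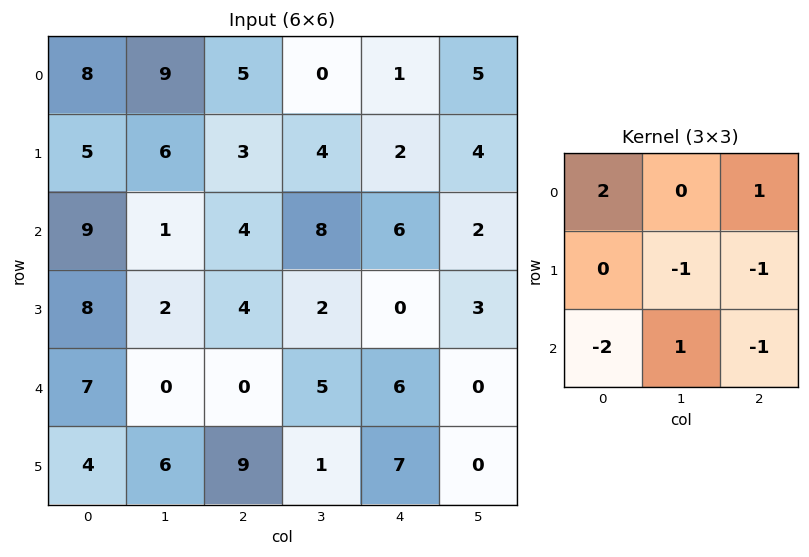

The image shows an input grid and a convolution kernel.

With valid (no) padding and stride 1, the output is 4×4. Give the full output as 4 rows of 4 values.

-9 5 -1 -13
-10 2 -12 -3
2 -1 11 11
9 -3 -27 6

Output[0,0]: The receptive field on the input at this output position is [8 9 5 / 5 6 3 / 9 1 4]. Elementwise product with the kernel and sum: 8·2 + 5·1 + 6·-1 + 3·-1 + 9·-2 + 1·1 + 4·-1.
Output[0,1]: The receptive field on the input at this output position is [9 5 0 / 6 3 4 / 1 4 8]. Elementwise product with the kernel and sum: 9·2 + 0·1 + 3·-1 + 4·-1 + 1·-2 + 4·1 + 8·-1.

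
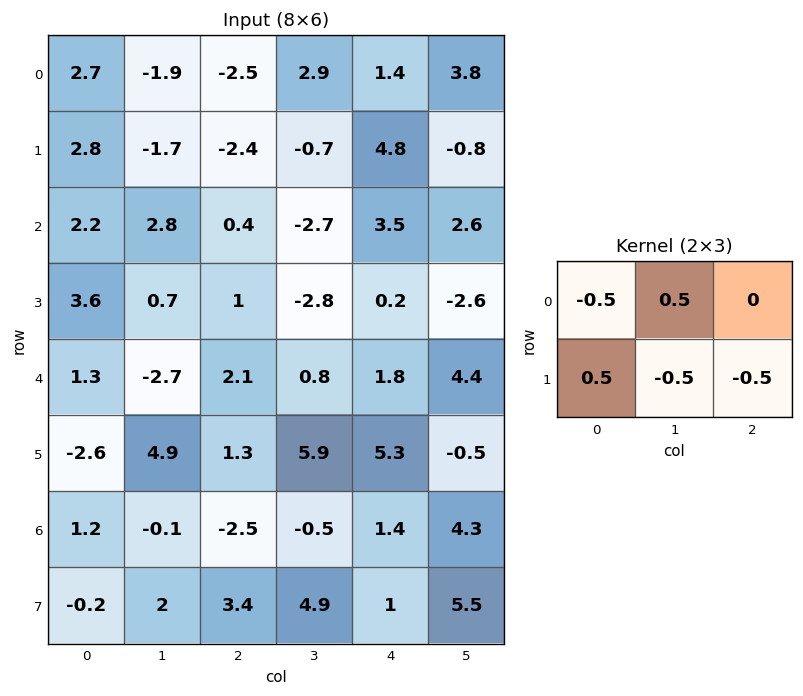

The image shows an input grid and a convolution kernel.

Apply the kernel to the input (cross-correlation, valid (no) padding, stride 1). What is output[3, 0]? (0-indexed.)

The receptive field on the input at this output position is [3.6 0.7 1 / 1.3 -2.7 2.1]. Elementwise product with the kernel and sum: 3.6·-0.5 + 0.7·0.5 + 1.3·0.5 + -2.7·-0.5 + 2.1·-0.5.

-0.5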